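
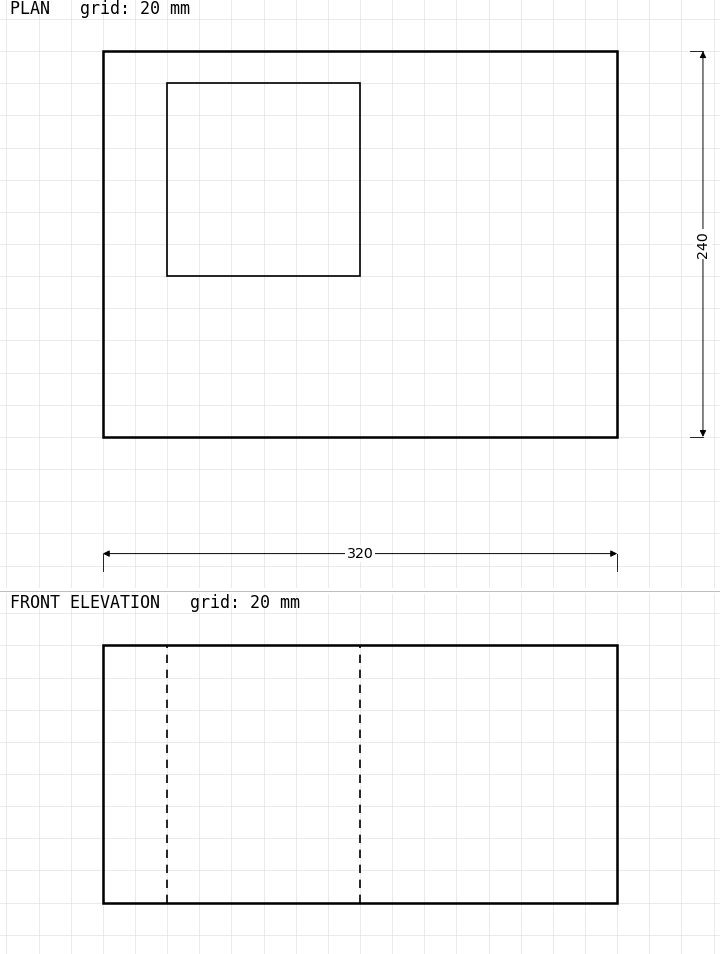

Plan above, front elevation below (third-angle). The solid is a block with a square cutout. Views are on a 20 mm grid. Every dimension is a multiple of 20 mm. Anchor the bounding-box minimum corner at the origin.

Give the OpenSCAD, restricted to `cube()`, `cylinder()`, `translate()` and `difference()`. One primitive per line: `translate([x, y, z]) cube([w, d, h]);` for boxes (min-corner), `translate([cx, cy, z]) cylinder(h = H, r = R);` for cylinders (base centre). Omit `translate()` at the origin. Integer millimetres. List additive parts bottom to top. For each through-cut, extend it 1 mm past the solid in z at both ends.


difference() {
  cube([320, 240, 160]);
  translate([40, 100, -1]) cube([120, 120, 162]);
}


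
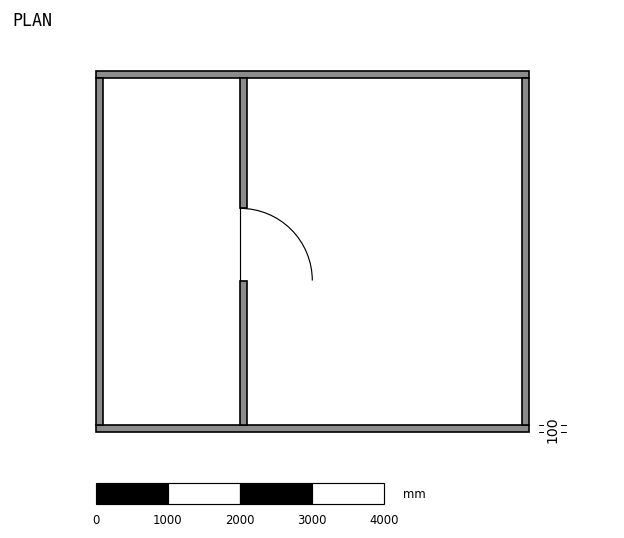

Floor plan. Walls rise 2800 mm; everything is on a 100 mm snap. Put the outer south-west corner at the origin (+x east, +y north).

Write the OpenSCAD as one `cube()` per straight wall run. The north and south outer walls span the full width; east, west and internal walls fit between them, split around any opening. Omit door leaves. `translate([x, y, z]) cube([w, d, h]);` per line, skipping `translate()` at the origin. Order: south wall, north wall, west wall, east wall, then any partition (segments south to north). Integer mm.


cube([6000, 100, 2800]);
translate([0, 4900, 0]) cube([6000, 100, 2800]);
translate([0, 100, 0]) cube([100, 4800, 2800]);
translate([5900, 100, 0]) cube([100, 4800, 2800]);
translate([2000, 100, 0]) cube([100, 2000, 2800]);
translate([2000, 3100, 0]) cube([100, 1800, 2800]);


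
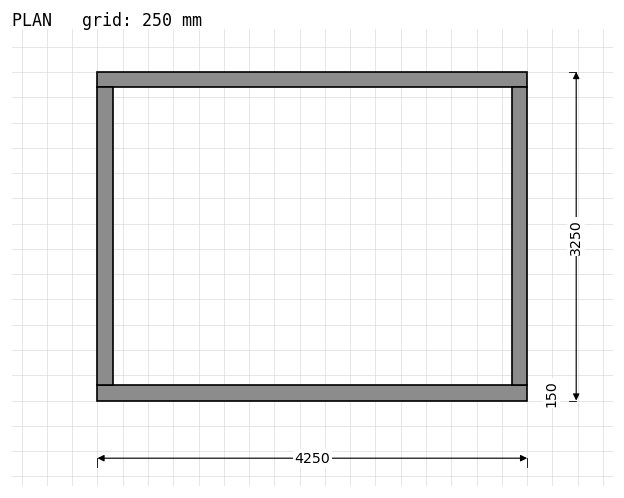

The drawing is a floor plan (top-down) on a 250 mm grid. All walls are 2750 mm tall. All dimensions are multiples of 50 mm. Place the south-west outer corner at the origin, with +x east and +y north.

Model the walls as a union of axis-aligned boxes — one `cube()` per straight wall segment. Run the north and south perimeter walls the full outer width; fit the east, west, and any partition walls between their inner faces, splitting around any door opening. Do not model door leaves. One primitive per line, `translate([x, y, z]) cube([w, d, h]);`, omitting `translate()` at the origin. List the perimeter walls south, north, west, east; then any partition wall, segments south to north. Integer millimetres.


cube([4250, 150, 2750]);
translate([0, 3100, 0]) cube([4250, 150, 2750]);
translate([0, 150, 0]) cube([150, 2950, 2750]);
translate([4100, 150, 0]) cube([150, 2950, 2750]);


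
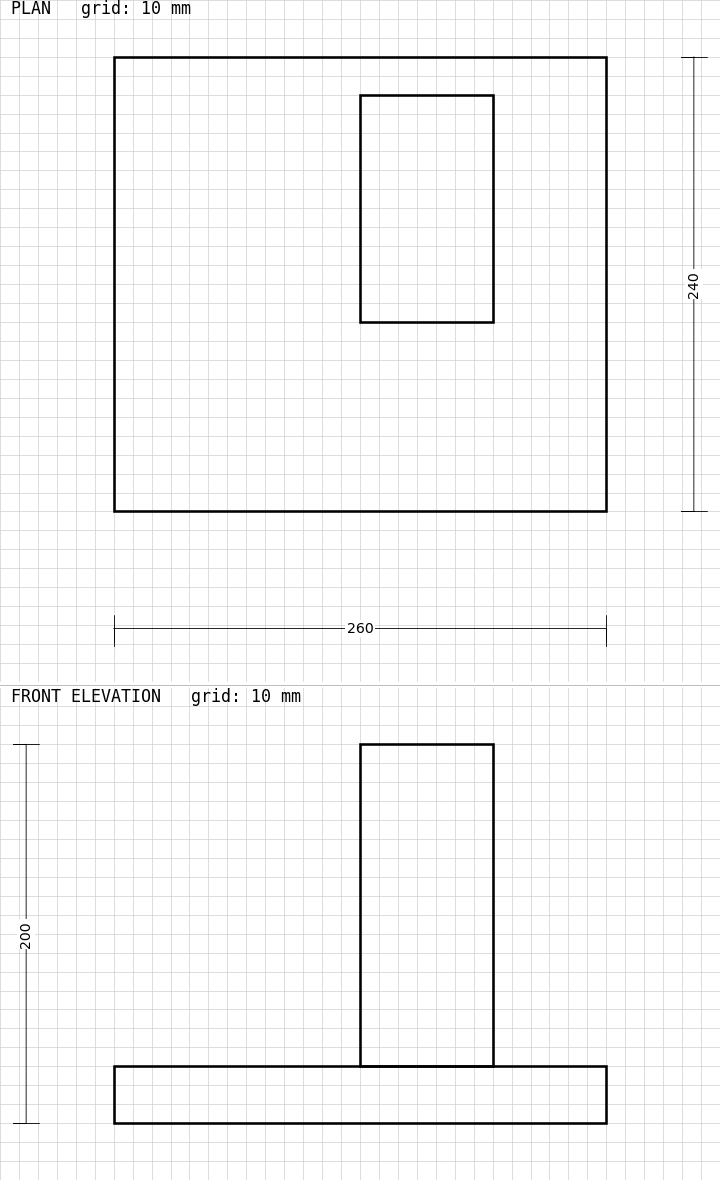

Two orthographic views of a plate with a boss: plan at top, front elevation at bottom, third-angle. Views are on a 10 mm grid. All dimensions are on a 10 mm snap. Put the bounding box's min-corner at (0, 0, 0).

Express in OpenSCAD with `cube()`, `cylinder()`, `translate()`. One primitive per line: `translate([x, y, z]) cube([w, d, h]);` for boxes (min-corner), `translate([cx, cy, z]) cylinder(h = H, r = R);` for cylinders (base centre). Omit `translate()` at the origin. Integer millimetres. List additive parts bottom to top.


cube([260, 240, 30]);
translate([130, 100, 30]) cube([70, 120, 170]);


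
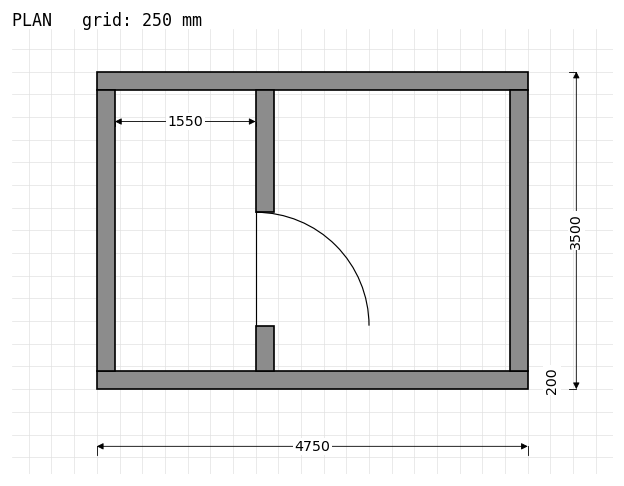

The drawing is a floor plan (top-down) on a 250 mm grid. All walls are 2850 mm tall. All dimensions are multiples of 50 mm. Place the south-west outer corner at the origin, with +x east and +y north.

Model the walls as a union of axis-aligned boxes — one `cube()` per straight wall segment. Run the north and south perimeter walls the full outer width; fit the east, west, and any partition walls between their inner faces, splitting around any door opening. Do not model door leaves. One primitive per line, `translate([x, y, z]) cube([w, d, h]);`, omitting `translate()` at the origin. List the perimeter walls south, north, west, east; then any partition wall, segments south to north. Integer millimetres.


cube([4750, 200, 2850]);
translate([0, 3300, 0]) cube([4750, 200, 2850]);
translate([0, 200, 0]) cube([200, 3100, 2850]);
translate([4550, 200, 0]) cube([200, 3100, 2850]);
translate([1750, 200, 0]) cube([200, 500, 2850]);
translate([1750, 1950, 0]) cube([200, 1350, 2850]);


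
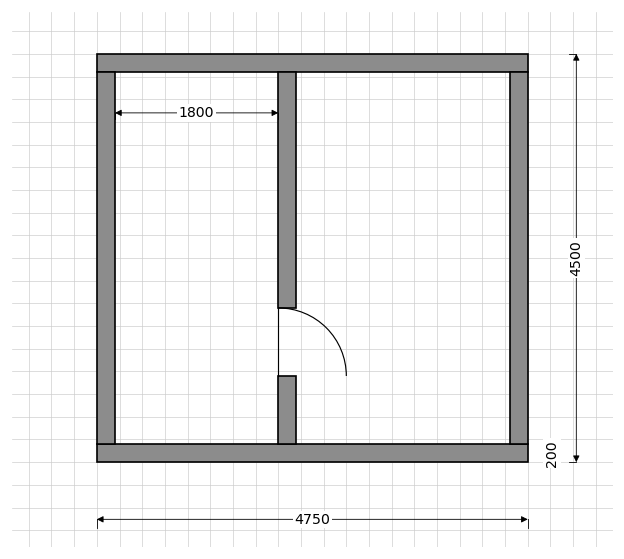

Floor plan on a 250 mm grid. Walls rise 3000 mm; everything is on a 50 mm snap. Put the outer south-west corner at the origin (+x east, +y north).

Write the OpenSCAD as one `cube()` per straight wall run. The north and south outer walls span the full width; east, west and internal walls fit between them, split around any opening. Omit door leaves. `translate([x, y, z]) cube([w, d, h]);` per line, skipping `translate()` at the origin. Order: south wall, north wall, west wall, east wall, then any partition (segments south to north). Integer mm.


cube([4750, 200, 3000]);
translate([0, 4300, 0]) cube([4750, 200, 3000]);
translate([0, 200, 0]) cube([200, 4100, 3000]);
translate([4550, 200, 0]) cube([200, 4100, 3000]);
translate([2000, 200, 0]) cube([200, 750, 3000]);
translate([2000, 1700, 0]) cube([200, 2600, 3000]);


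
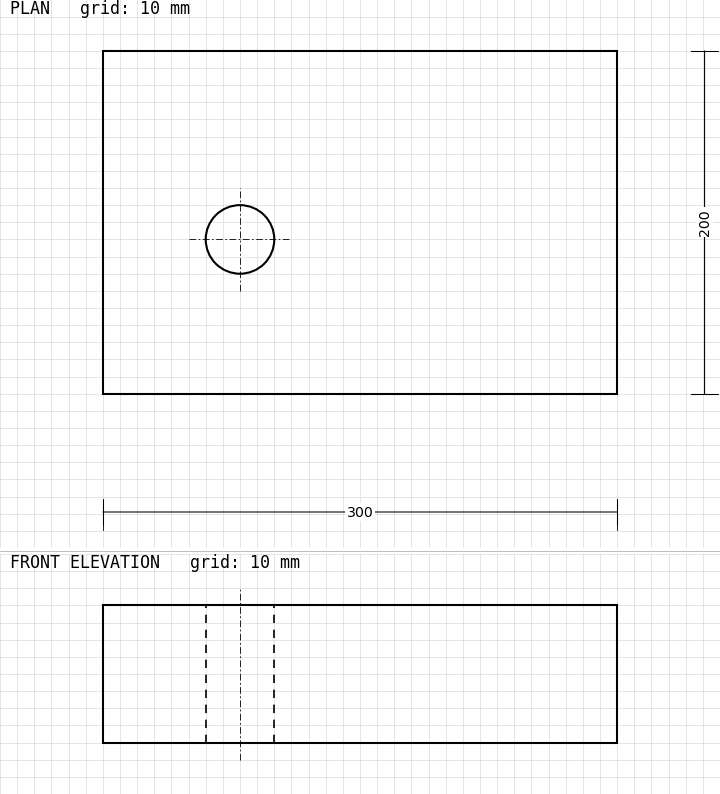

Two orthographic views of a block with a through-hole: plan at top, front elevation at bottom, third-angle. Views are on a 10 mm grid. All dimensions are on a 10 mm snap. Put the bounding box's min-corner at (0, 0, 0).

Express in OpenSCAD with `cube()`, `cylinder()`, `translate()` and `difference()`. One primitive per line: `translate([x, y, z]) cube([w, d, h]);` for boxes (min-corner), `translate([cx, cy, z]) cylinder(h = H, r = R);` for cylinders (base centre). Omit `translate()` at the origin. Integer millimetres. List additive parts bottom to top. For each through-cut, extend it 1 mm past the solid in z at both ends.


difference() {
  cube([300, 200, 80]);
  translate([80, 90, -1]) cylinder(h = 82, r = 20);
}


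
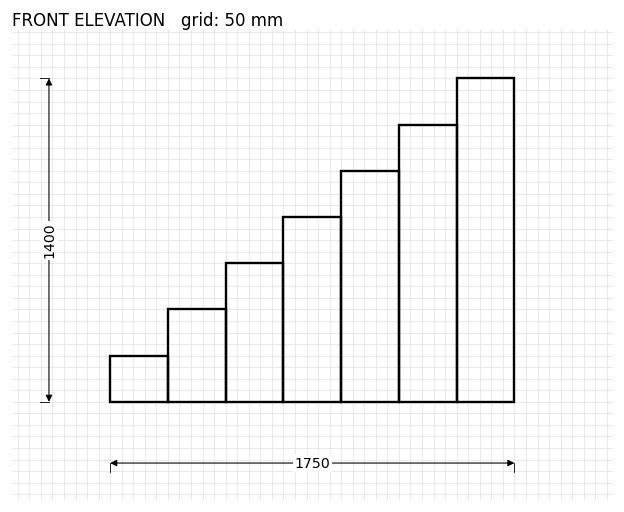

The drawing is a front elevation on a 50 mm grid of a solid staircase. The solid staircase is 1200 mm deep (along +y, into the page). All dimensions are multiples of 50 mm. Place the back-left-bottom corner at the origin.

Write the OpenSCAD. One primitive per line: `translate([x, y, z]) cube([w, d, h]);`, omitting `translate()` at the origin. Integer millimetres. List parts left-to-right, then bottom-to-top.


cube([250, 1200, 200]);
translate([250, 0, 0]) cube([250, 1200, 400]);
translate([500, 0, 0]) cube([250, 1200, 600]);
translate([750, 0, 0]) cube([250, 1200, 800]);
translate([1000, 0, 0]) cube([250, 1200, 1000]);
translate([1250, 0, 0]) cube([250, 1200, 1200]);
translate([1500, 0, 0]) cube([250, 1200, 1400]);


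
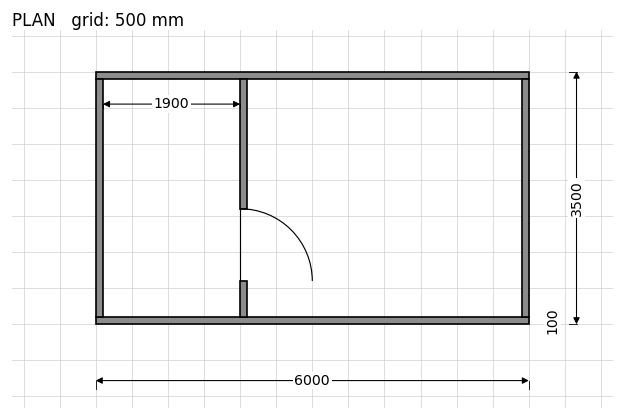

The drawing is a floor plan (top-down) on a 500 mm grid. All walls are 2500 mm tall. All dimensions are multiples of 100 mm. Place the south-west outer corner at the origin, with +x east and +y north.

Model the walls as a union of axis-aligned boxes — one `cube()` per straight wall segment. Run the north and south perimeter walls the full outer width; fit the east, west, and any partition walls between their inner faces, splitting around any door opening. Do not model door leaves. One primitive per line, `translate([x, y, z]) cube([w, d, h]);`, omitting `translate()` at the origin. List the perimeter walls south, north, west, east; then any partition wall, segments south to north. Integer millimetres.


cube([6000, 100, 2500]);
translate([0, 3400, 0]) cube([6000, 100, 2500]);
translate([0, 100, 0]) cube([100, 3300, 2500]);
translate([5900, 100, 0]) cube([100, 3300, 2500]);
translate([2000, 100, 0]) cube([100, 500, 2500]);
translate([2000, 1600, 0]) cube([100, 1800, 2500]);


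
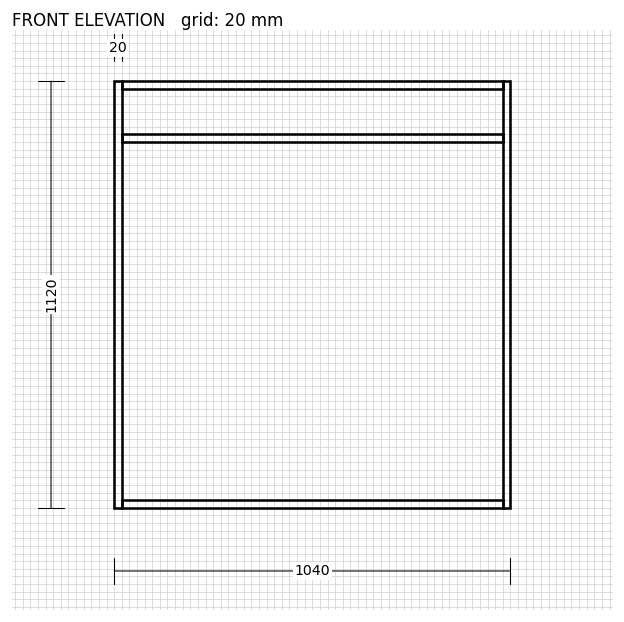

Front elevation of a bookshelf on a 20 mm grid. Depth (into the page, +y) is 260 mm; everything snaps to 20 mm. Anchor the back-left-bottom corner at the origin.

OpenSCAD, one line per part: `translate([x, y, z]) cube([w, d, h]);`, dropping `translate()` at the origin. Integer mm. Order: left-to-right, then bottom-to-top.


cube([20, 260, 1120]);
translate([20, 0, 0]) cube([1000, 260, 20]);
translate([20, 0, 960]) cube([1000, 260, 20]);
translate([20, 0, 1100]) cube([1000, 260, 20]);
translate([1020, 0, 0]) cube([20, 260, 1120]);


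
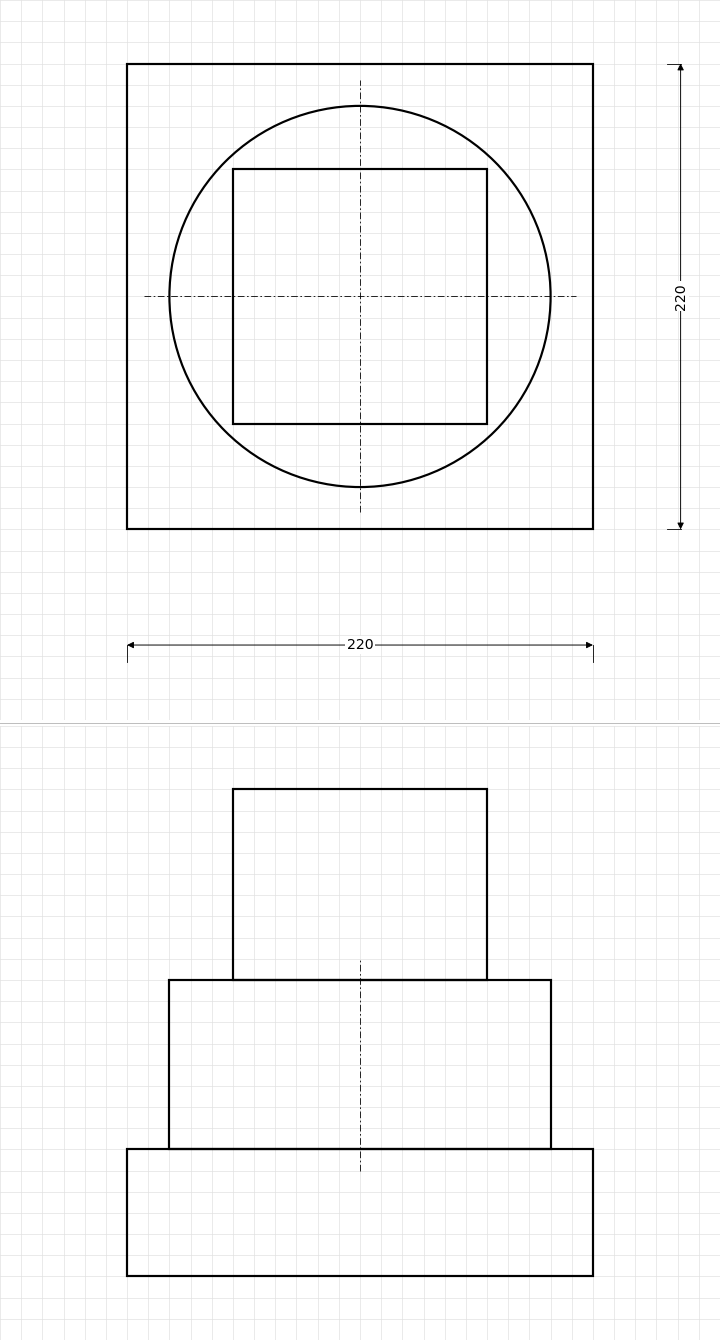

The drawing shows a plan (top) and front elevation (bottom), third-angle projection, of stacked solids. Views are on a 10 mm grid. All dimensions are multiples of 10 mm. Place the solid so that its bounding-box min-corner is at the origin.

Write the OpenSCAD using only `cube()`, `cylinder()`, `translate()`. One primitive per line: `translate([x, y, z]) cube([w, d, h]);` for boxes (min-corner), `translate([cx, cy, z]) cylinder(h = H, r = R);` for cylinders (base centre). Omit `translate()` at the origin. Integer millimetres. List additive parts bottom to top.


cube([220, 220, 60]);
translate([110, 110, 60]) cylinder(h = 80, r = 90);
translate([50, 50, 140]) cube([120, 120, 90]);


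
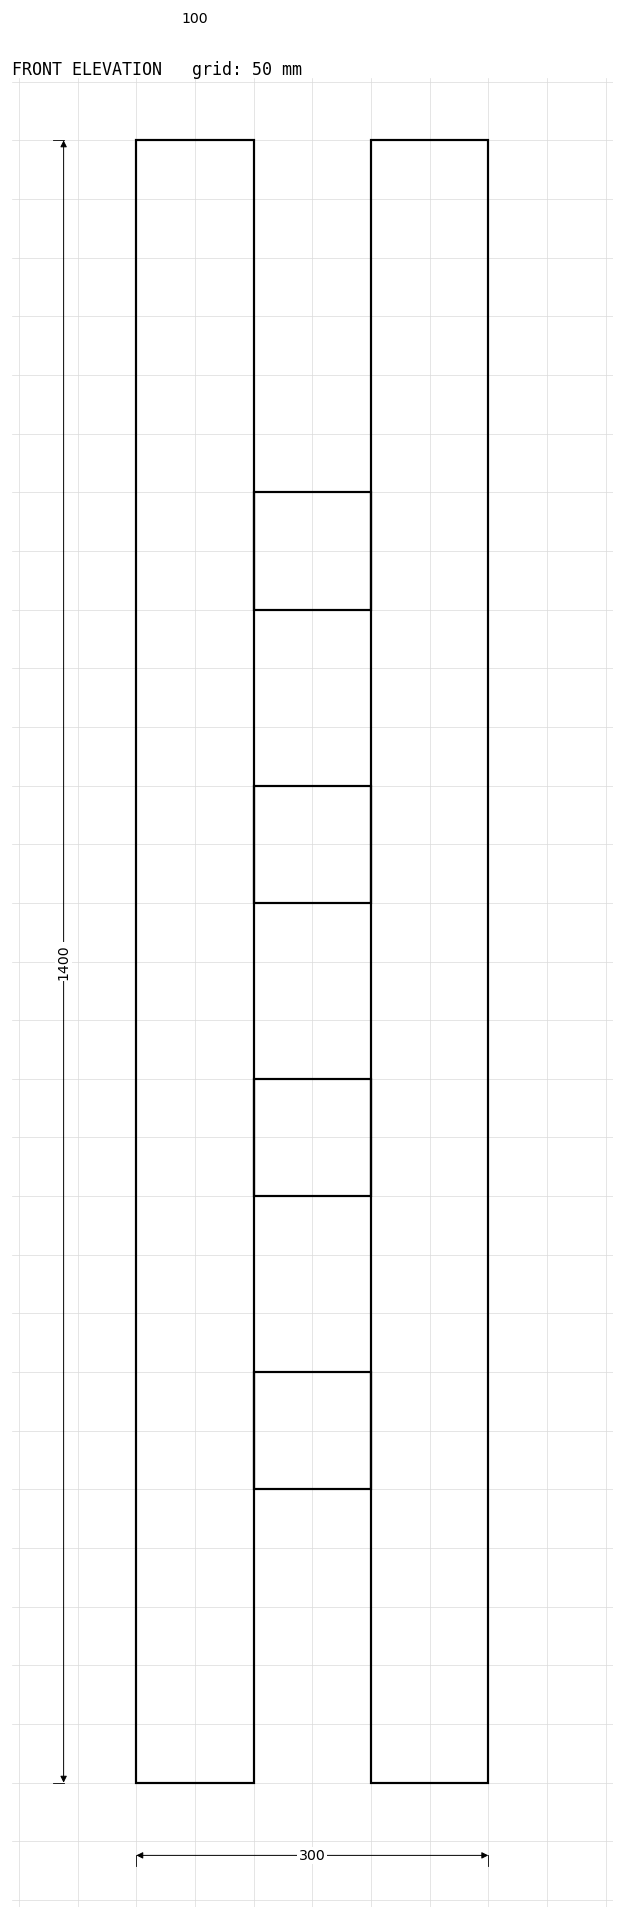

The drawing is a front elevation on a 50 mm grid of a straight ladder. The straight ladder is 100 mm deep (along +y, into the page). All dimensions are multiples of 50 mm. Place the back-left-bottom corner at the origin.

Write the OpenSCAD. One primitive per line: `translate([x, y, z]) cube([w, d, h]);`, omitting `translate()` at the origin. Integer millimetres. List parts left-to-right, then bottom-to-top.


cube([100, 100, 1400]);
translate([100, 0, 250]) cube([100, 100, 100]);
translate([100, 0, 500]) cube([100, 100, 100]);
translate([100, 0, 750]) cube([100, 100, 100]);
translate([100, 0, 1000]) cube([100, 100, 100]);
translate([200, 0, 0]) cube([100, 100, 1400]);


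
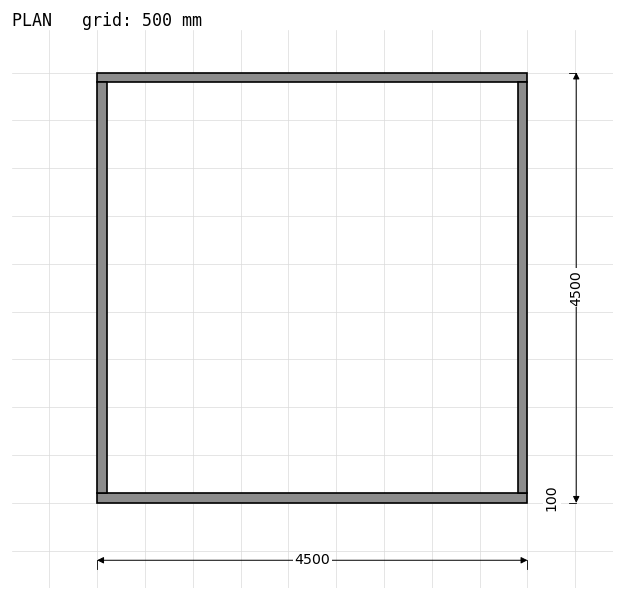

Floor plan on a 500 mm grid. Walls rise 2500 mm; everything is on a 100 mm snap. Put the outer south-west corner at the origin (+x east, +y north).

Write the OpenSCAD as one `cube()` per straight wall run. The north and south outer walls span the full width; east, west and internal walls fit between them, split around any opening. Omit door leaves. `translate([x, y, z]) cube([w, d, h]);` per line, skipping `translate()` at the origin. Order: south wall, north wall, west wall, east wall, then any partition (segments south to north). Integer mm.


cube([4500, 100, 2500]);
translate([0, 4400, 0]) cube([4500, 100, 2500]);
translate([0, 100, 0]) cube([100, 4300, 2500]);
translate([4400, 100, 0]) cube([100, 4300, 2500]);


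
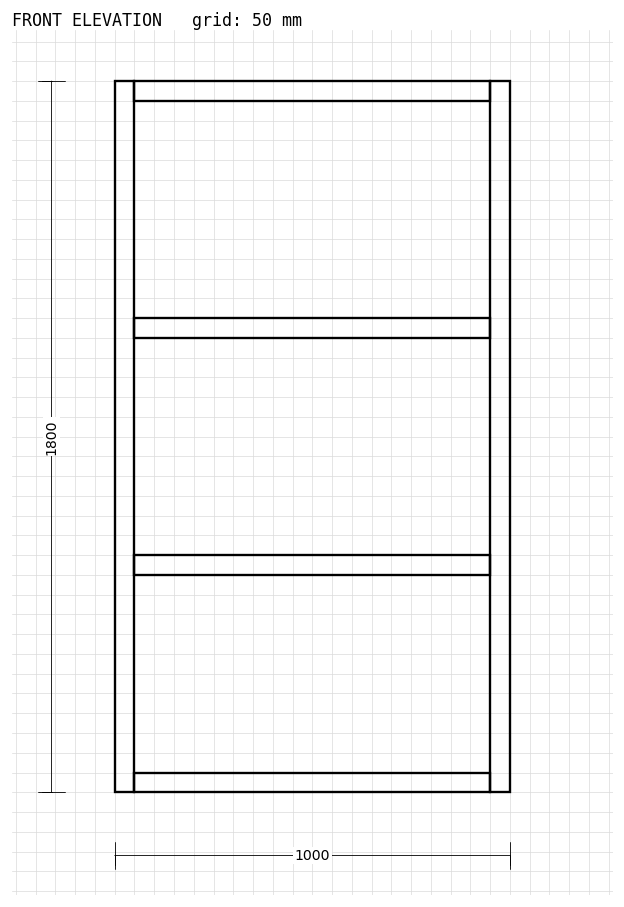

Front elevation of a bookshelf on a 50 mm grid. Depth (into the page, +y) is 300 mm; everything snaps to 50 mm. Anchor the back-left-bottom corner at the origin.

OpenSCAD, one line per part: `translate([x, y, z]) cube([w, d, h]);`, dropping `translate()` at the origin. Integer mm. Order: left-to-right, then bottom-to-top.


cube([50, 300, 1800]);
translate([50, 0, 0]) cube([900, 300, 50]);
translate([50, 0, 550]) cube([900, 300, 50]);
translate([50, 0, 1150]) cube([900, 300, 50]);
translate([50, 0, 1750]) cube([900, 300, 50]);
translate([950, 0, 0]) cube([50, 300, 1800]);


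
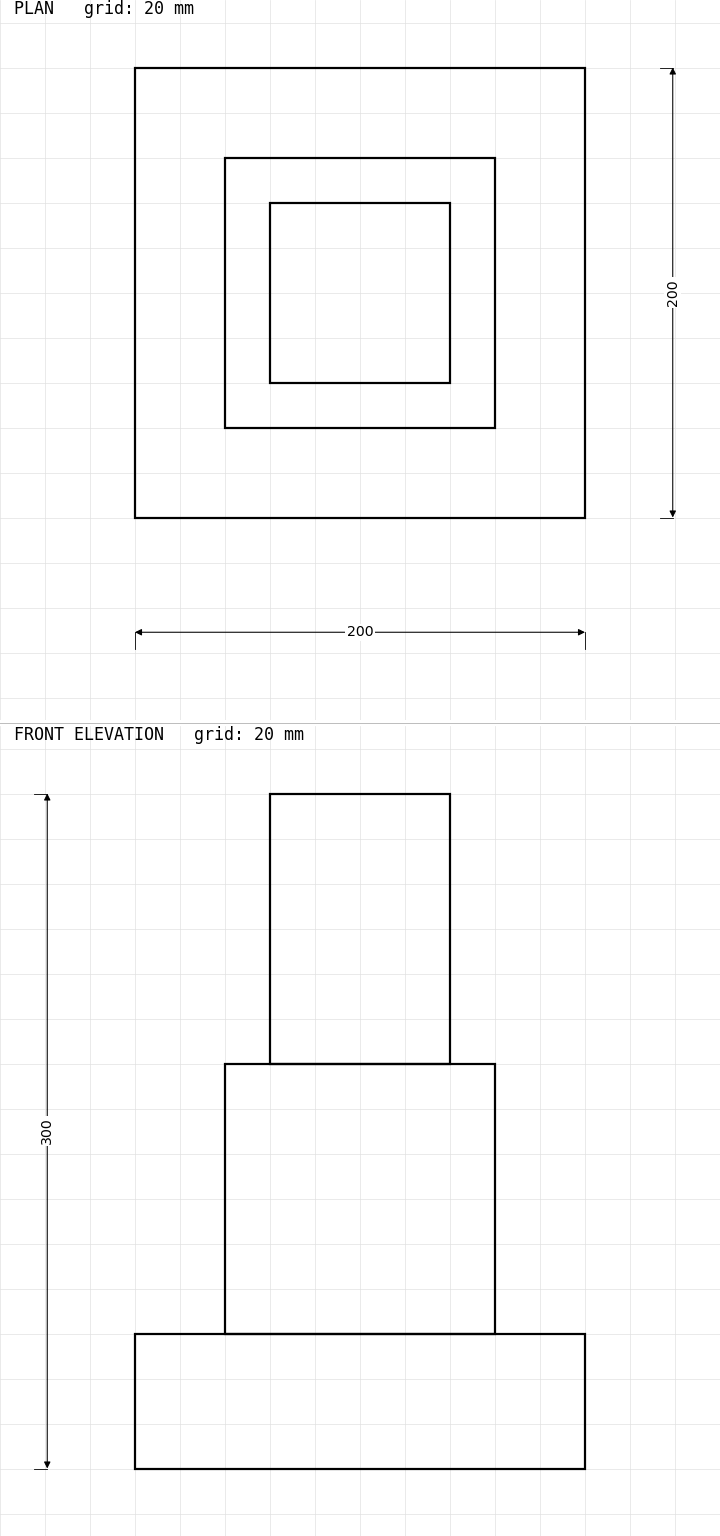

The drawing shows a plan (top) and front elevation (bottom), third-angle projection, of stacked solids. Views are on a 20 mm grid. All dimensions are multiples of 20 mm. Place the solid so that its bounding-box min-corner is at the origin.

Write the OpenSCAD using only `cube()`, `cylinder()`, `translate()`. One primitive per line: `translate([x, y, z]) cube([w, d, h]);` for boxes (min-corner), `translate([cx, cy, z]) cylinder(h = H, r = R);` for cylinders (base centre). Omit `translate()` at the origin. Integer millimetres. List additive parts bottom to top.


cube([200, 200, 60]);
translate([40, 40, 60]) cube([120, 120, 120]);
translate([60, 60, 180]) cube([80, 80, 120]);


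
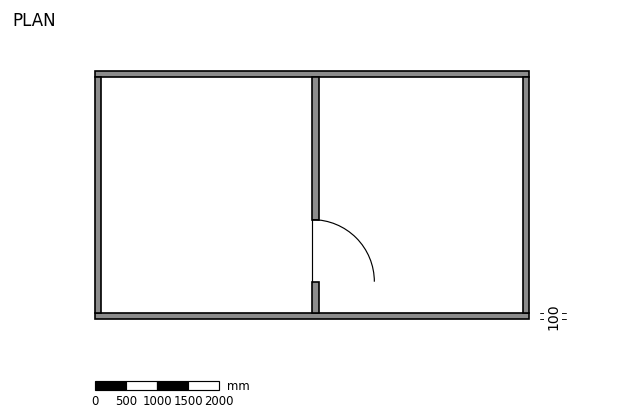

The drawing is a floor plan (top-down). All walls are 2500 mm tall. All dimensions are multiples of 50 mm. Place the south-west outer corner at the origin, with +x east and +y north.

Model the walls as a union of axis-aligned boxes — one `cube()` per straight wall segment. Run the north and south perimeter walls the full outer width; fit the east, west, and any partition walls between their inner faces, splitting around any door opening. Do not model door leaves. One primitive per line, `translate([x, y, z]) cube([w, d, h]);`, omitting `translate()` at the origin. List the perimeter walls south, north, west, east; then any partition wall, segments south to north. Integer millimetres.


cube([7000, 100, 2500]);
translate([0, 3900, 0]) cube([7000, 100, 2500]);
translate([0, 100, 0]) cube([100, 3800, 2500]);
translate([6900, 100, 0]) cube([100, 3800, 2500]);
translate([3500, 100, 0]) cube([100, 500, 2500]);
translate([3500, 1600, 0]) cube([100, 2300, 2500]);


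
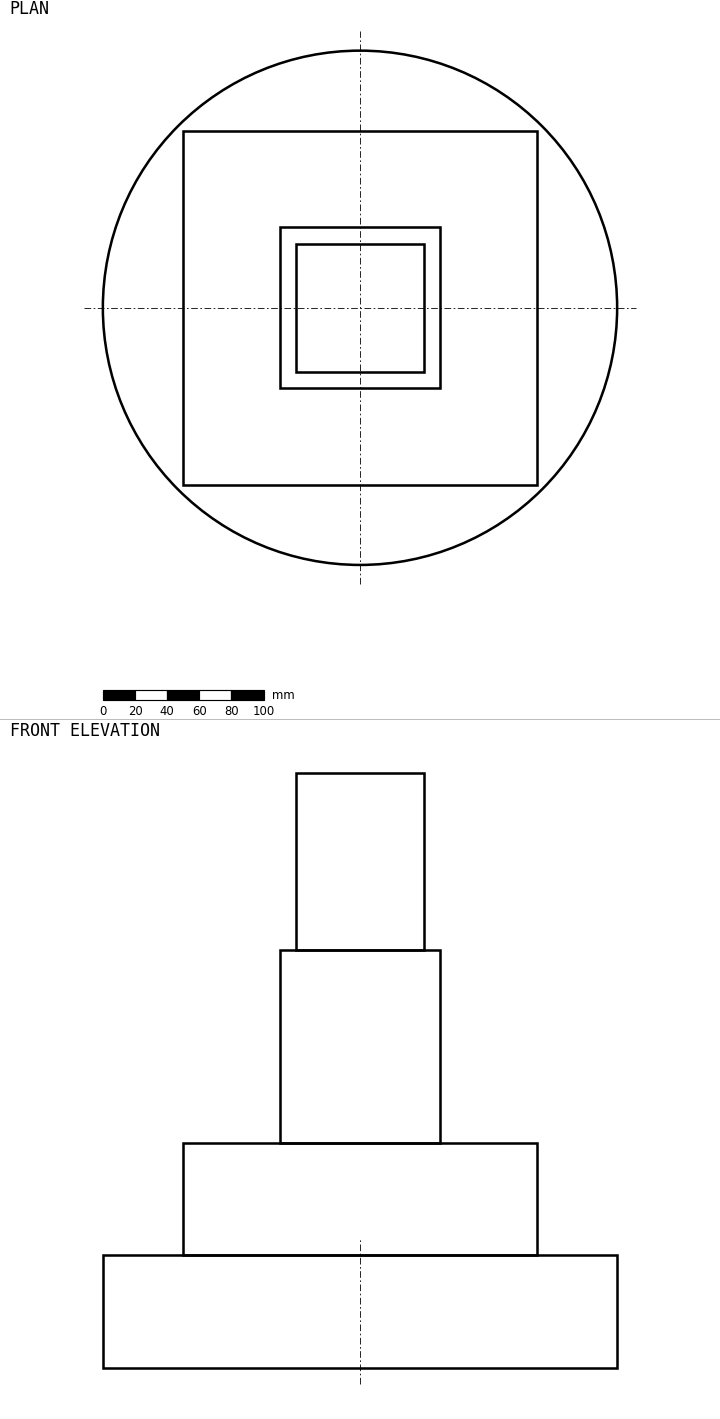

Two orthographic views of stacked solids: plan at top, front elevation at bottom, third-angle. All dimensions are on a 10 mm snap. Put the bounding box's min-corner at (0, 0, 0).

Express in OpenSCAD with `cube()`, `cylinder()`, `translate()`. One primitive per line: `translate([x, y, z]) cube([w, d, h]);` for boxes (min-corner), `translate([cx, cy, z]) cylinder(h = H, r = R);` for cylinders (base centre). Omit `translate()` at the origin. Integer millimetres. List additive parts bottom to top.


translate([160, 160, 0]) cylinder(h = 70, r = 160);
translate([50, 50, 70]) cube([220, 220, 70]);
translate([110, 110, 140]) cube([100, 100, 120]);
translate([120, 120, 260]) cube([80, 80, 110]);


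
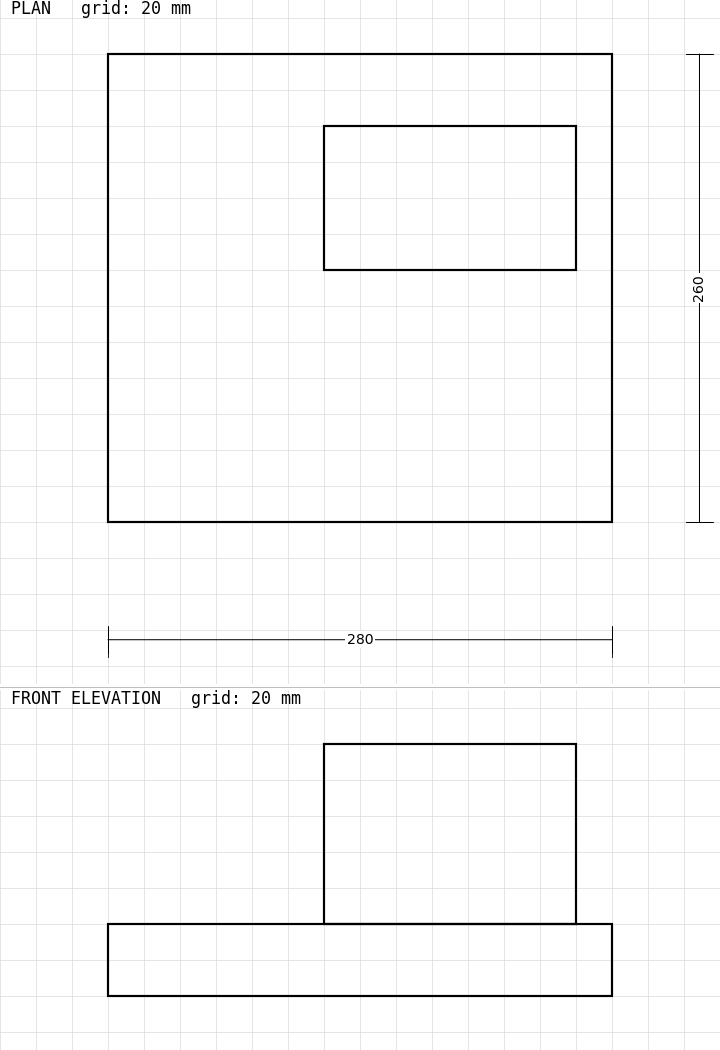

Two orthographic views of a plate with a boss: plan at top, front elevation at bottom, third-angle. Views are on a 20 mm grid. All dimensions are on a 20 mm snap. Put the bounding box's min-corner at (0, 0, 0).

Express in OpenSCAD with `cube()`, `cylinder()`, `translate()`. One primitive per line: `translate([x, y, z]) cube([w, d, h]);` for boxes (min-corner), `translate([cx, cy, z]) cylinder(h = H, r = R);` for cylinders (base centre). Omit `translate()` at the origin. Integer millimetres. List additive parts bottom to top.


cube([280, 260, 40]);
translate([120, 140, 40]) cube([140, 80, 100]);


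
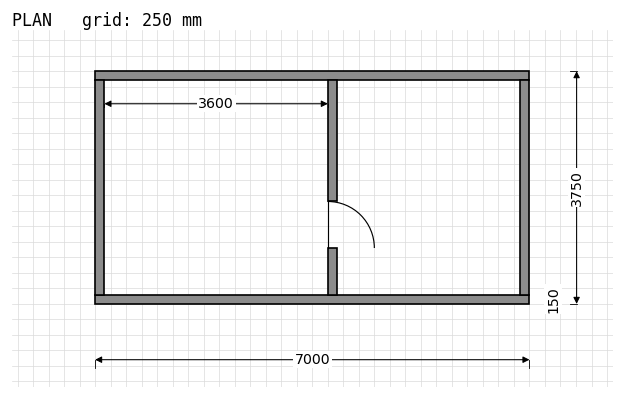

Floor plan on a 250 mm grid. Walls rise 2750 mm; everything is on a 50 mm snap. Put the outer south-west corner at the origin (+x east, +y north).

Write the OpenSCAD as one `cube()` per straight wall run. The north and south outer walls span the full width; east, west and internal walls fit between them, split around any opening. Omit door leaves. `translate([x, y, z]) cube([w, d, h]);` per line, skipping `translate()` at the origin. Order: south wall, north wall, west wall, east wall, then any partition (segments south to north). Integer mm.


cube([7000, 150, 2750]);
translate([0, 3600, 0]) cube([7000, 150, 2750]);
translate([0, 150, 0]) cube([150, 3450, 2750]);
translate([6850, 150, 0]) cube([150, 3450, 2750]);
translate([3750, 150, 0]) cube([150, 750, 2750]);
translate([3750, 1650, 0]) cube([150, 1950, 2750]);


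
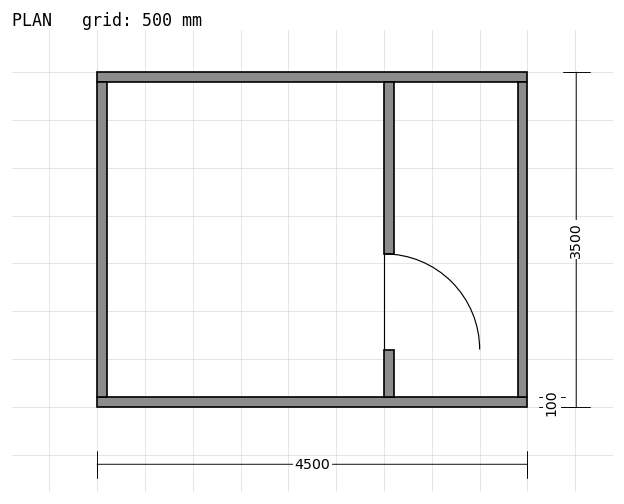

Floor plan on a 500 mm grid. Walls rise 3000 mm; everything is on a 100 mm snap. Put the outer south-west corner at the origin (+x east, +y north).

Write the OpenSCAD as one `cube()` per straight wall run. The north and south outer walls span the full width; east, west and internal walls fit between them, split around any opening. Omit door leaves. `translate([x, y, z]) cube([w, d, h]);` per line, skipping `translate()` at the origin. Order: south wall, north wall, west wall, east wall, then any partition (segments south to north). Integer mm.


cube([4500, 100, 3000]);
translate([0, 3400, 0]) cube([4500, 100, 3000]);
translate([0, 100, 0]) cube([100, 3300, 3000]);
translate([4400, 100, 0]) cube([100, 3300, 3000]);
translate([3000, 100, 0]) cube([100, 500, 3000]);
translate([3000, 1600, 0]) cube([100, 1800, 3000]);


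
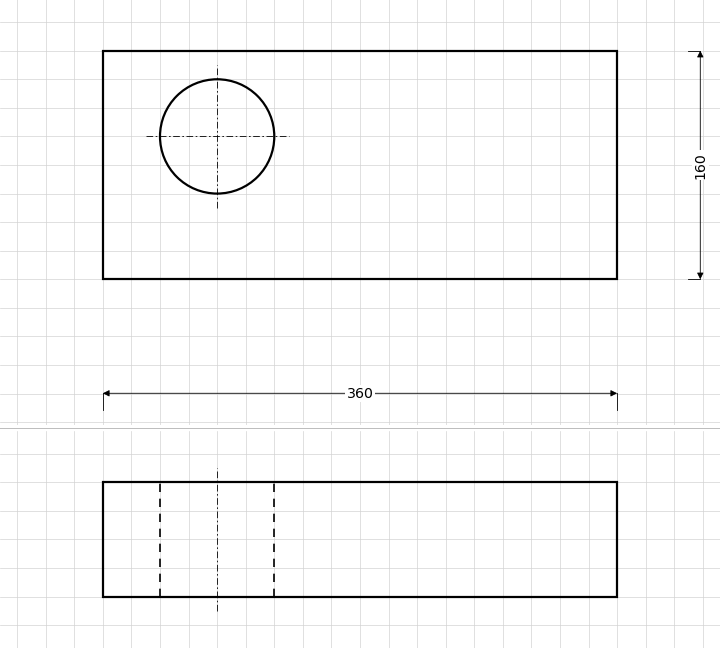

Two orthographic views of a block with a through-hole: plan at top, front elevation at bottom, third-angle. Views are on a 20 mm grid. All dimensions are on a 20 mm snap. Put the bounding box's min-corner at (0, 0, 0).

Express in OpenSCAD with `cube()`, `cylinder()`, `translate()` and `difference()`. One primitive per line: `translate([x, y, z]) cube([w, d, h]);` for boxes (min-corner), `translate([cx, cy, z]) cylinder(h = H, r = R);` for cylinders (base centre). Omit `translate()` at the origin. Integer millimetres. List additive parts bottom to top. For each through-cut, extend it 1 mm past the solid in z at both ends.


difference() {
  cube([360, 160, 80]);
  translate([80, 100, -1]) cylinder(h = 82, r = 40);
}


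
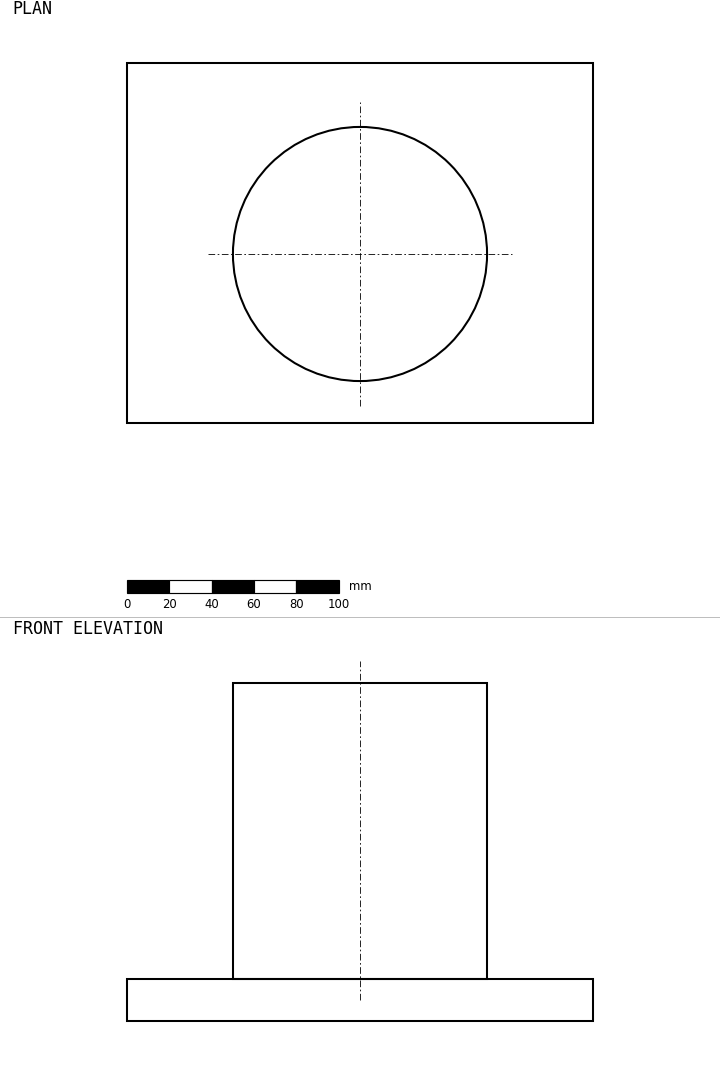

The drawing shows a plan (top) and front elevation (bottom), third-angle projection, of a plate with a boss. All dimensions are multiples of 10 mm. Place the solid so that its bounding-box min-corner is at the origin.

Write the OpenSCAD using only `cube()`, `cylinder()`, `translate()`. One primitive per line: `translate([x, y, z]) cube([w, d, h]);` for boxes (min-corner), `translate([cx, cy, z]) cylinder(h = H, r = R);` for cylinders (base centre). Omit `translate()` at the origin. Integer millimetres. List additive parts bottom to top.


cube([220, 170, 20]);
translate([110, 80, 20]) cylinder(h = 140, r = 60);


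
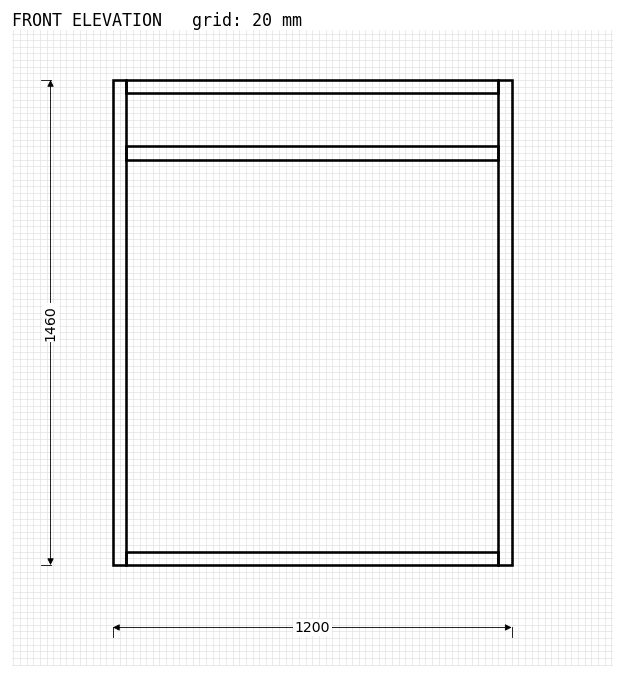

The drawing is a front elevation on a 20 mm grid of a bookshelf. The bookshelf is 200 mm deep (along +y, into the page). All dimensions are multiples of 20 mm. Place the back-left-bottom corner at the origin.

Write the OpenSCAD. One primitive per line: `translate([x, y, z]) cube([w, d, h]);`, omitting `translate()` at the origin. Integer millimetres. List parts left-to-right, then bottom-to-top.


cube([40, 200, 1460]);
translate([40, 0, 0]) cube([1120, 200, 40]);
translate([40, 0, 1220]) cube([1120, 200, 40]);
translate([40, 0, 1420]) cube([1120, 200, 40]);
translate([1160, 0, 0]) cube([40, 200, 1460]);


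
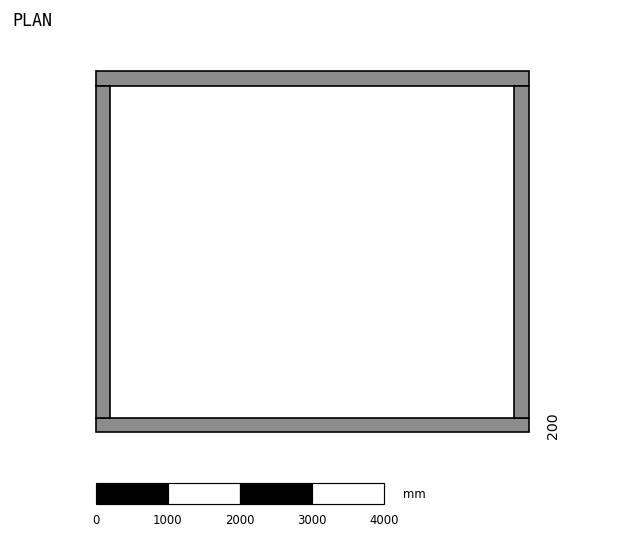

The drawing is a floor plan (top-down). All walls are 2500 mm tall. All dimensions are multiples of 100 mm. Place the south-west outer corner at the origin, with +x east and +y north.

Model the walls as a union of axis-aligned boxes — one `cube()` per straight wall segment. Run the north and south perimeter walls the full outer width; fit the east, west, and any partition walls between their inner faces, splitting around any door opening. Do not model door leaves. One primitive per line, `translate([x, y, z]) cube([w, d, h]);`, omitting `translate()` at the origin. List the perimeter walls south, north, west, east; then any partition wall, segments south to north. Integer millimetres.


cube([6000, 200, 2500]);
translate([0, 4800, 0]) cube([6000, 200, 2500]);
translate([0, 200, 0]) cube([200, 4600, 2500]);
translate([5800, 200, 0]) cube([200, 4600, 2500]);


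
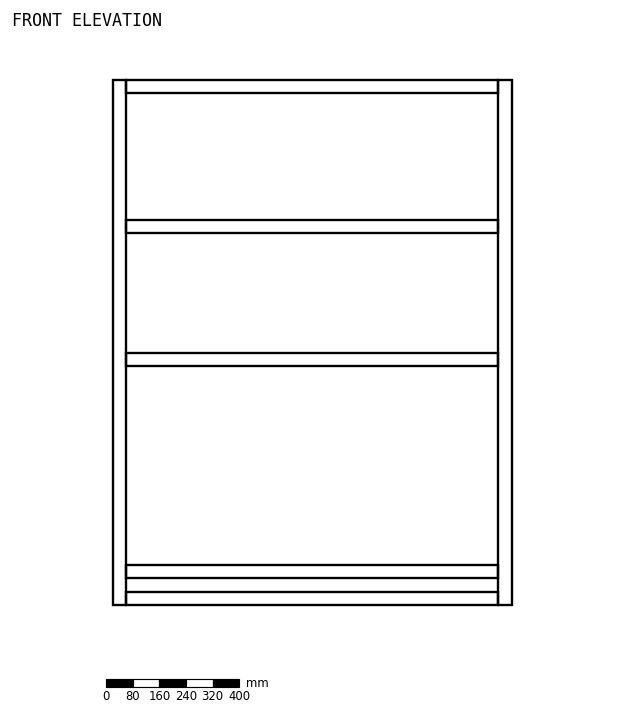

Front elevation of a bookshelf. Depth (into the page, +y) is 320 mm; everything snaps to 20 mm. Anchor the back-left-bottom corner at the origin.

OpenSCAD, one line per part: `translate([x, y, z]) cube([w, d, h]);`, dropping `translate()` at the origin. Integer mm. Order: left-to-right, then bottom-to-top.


cube([40, 320, 1580]);
translate([40, 0, 0]) cube([1120, 320, 40]);
translate([40, 0, 80]) cube([1120, 320, 40]);
translate([40, 0, 720]) cube([1120, 320, 40]);
translate([40, 0, 1120]) cube([1120, 320, 40]);
translate([40, 0, 1540]) cube([1120, 320, 40]);
translate([1160, 0, 0]) cube([40, 320, 1580]);


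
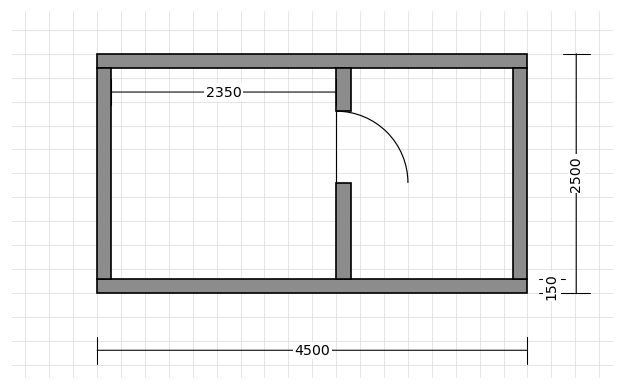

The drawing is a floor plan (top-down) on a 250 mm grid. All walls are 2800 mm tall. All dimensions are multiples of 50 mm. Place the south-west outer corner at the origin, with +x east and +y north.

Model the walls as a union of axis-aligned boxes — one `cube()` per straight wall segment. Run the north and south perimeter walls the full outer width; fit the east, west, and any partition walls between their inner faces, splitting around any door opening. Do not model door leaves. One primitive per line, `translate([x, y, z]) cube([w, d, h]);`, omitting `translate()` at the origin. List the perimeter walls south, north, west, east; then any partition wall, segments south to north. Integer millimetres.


cube([4500, 150, 2800]);
translate([0, 2350, 0]) cube([4500, 150, 2800]);
translate([0, 150, 0]) cube([150, 2200, 2800]);
translate([4350, 150, 0]) cube([150, 2200, 2800]);
translate([2500, 150, 0]) cube([150, 1000, 2800]);
translate([2500, 1900, 0]) cube([150, 450, 2800]);


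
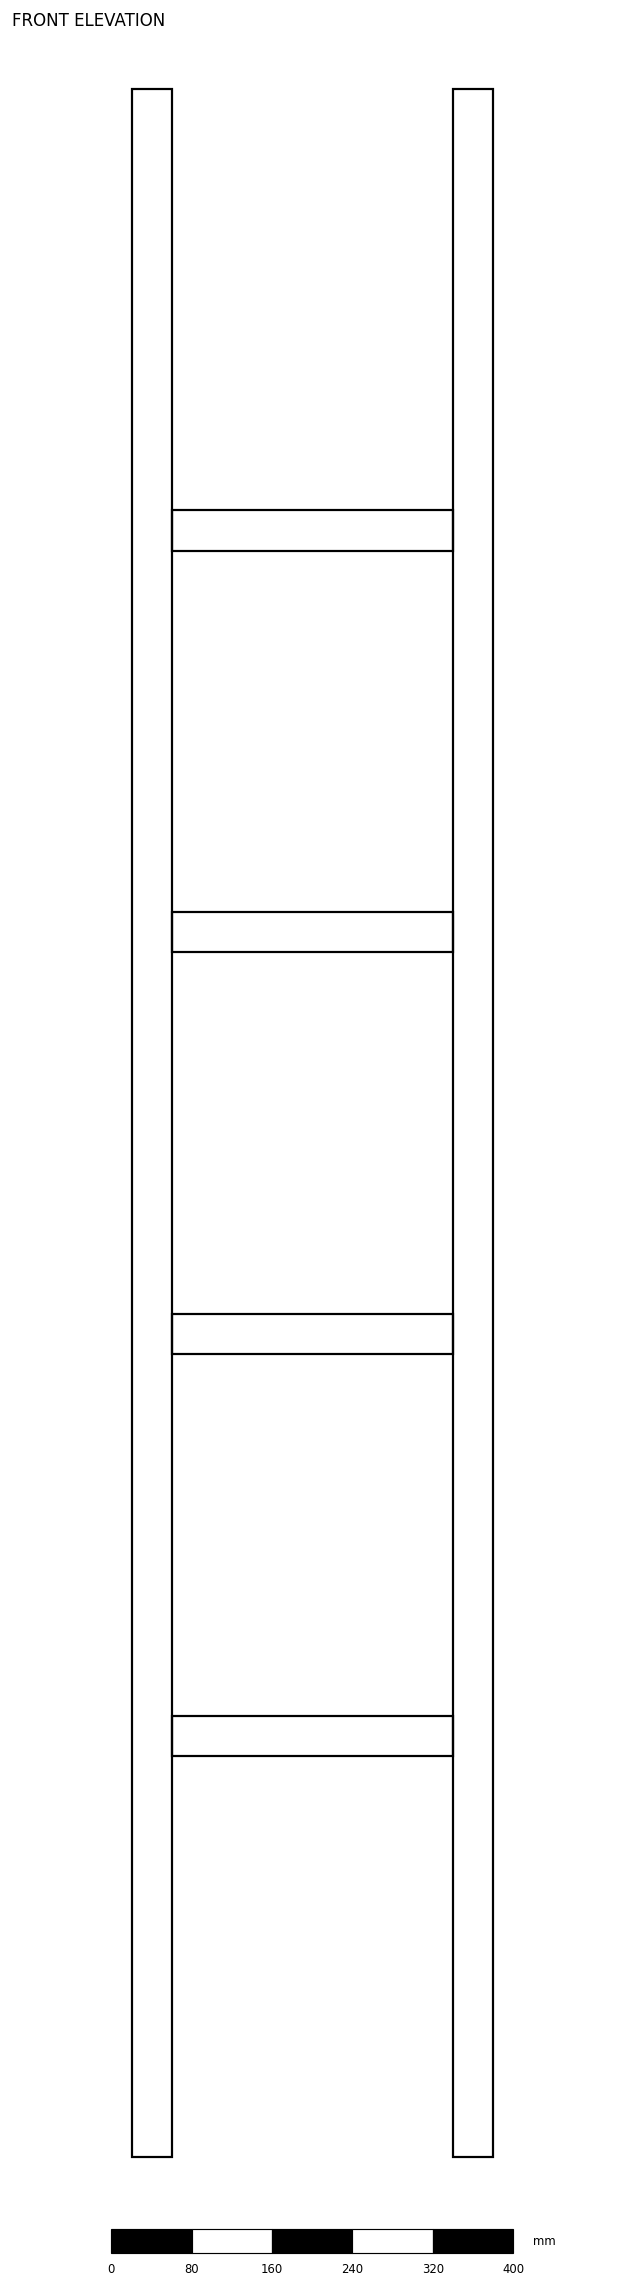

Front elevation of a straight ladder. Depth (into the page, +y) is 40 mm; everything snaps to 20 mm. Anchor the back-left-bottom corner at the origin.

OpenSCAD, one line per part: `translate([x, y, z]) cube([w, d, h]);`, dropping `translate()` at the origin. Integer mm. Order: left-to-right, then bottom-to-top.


cube([40, 40, 2060]);
translate([40, 0, 400]) cube([280, 40, 40]);
translate([40, 0, 800]) cube([280, 40, 40]);
translate([40, 0, 1200]) cube([280, 40, 40]);
translate([40, 0, 1600]) cube([280, 40, 40]);
translate([320, 0, 0]) cube([40, 40, 2060]);


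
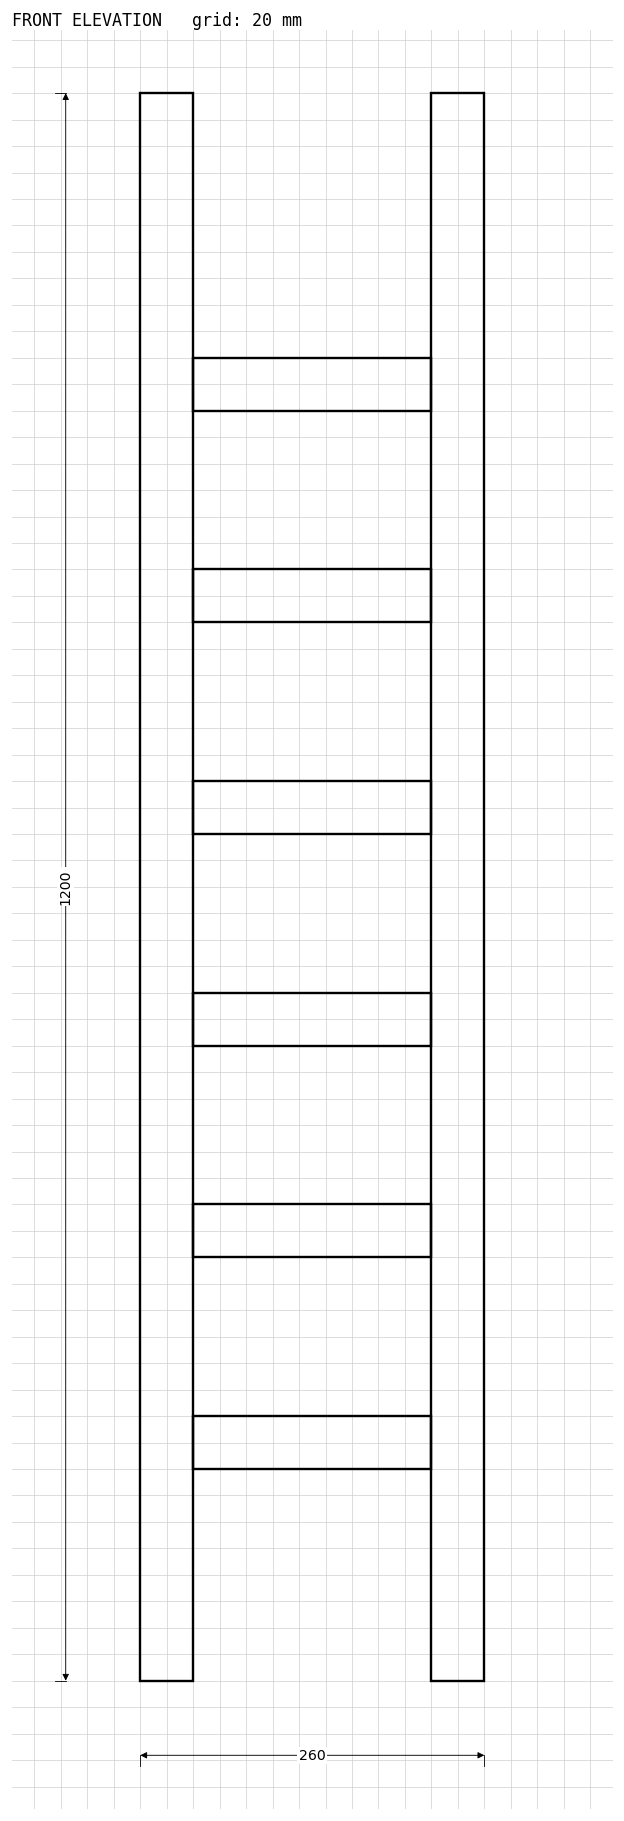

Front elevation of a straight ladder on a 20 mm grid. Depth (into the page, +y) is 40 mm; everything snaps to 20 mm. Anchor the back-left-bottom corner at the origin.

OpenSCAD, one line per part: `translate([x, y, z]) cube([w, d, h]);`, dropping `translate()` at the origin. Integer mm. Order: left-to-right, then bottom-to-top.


cube([40, 40, 1200]);
translate([40, 0, 160]) cube([180, 40, 40]);
translate([40, 0, 320]) cube([180, 40, 40]);
translate([40, 0, 480]) cube([180, 40, 40]);
translate([40, 0, 640]) cube([180, 40, 40]);
translate([40, 0, 800]) cube([180, 40, 40]);
translate([40, 0, 960]) cube([180, 40, 40]);
translate([220, 0, 0]) cube([40, 40, 1200]);


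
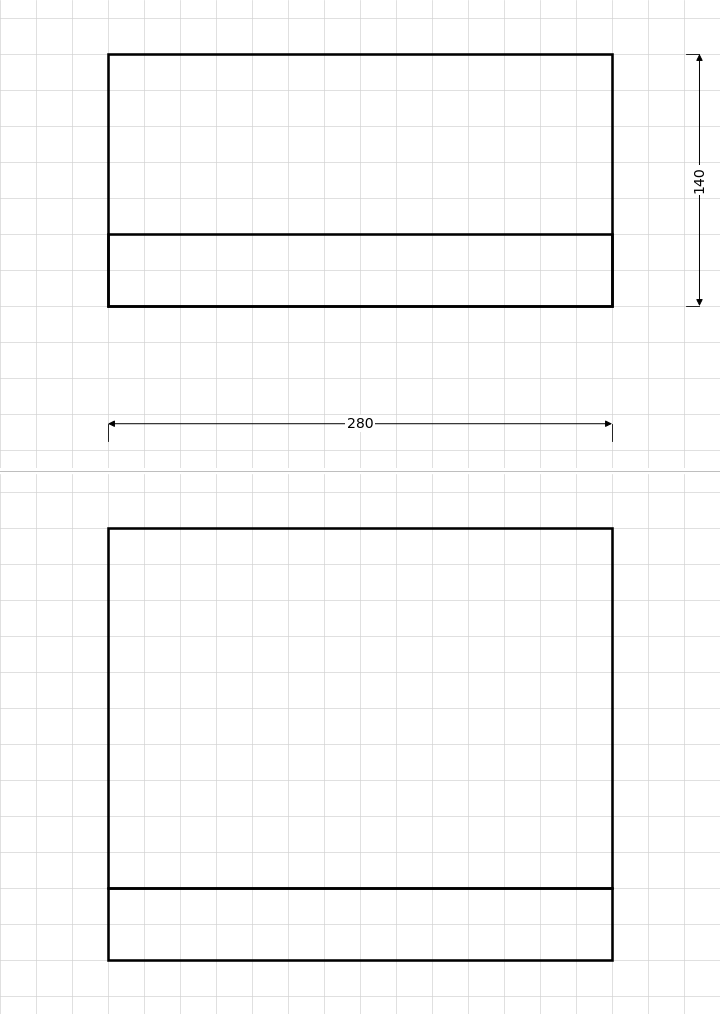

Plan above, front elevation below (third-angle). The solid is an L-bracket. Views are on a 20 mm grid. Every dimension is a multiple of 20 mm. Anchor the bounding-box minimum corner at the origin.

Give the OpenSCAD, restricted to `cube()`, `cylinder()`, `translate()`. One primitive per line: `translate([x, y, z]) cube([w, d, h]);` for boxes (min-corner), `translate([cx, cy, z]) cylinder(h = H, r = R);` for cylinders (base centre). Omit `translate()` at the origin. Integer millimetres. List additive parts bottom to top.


cube([280, 140, 40]);
translate([0, 0, 40]) cube([280, 40, 200]);


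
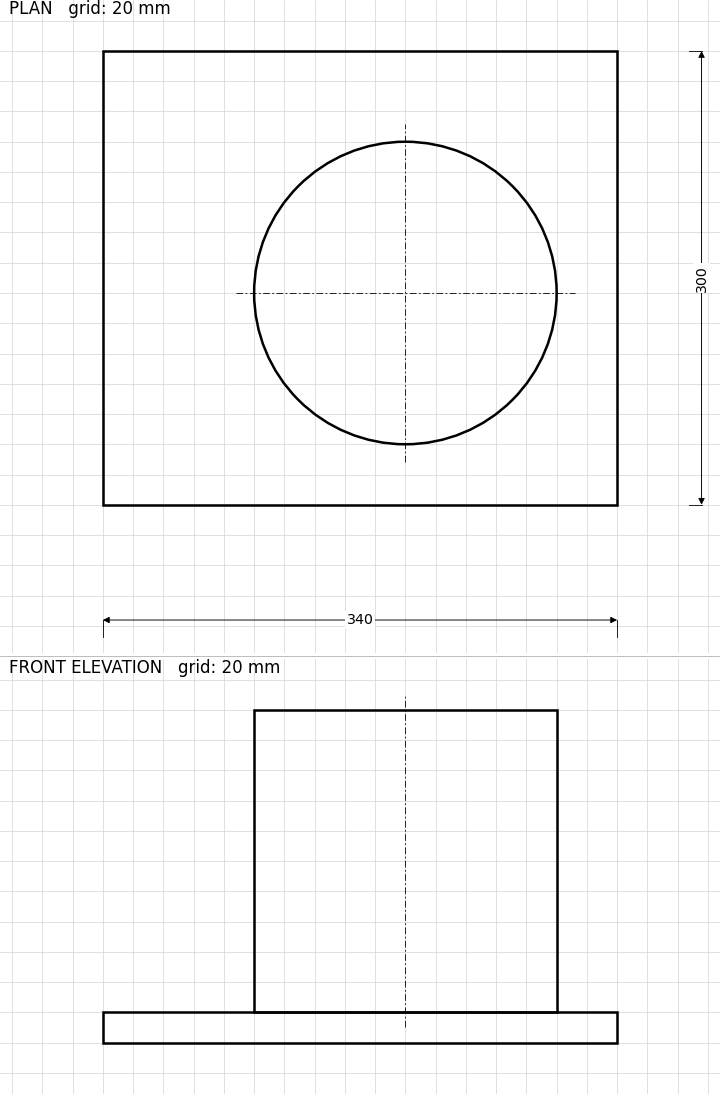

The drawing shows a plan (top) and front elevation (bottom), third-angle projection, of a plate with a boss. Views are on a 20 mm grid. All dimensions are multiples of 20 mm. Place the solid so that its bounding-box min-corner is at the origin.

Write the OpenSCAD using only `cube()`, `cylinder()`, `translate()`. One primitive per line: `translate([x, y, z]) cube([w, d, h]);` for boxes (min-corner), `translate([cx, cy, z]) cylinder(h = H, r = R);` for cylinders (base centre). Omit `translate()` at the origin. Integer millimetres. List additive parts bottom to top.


cube([340, 300, 20]);
translate([200, 140, 20]) cylinder(h = 200, r = 100);


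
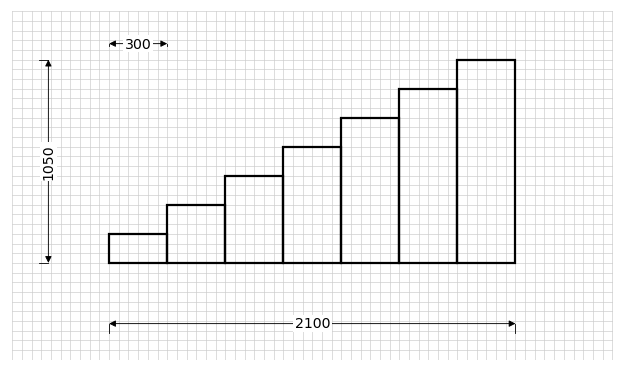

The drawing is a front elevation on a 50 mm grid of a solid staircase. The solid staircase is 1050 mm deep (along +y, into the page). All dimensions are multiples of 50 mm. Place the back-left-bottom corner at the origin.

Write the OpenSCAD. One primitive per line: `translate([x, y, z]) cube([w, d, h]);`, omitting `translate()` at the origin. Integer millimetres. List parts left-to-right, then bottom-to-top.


cube([300, 1050, 150]);
translate([300, 0, 0]) cube([300, 1050, 300]);
translate([600, 0, 0]) cube([300, 1050, 450]);
translate([900, 0, 0]) cube([300, 1050, 600]);
translate([1200, 0, 0]) cube([300, 1050, 750]);
translate([1500, 0, 0]) cube([300, 1050, 900]);
translate([1800, 0, 0]) cube([300, 1050, 1050]);


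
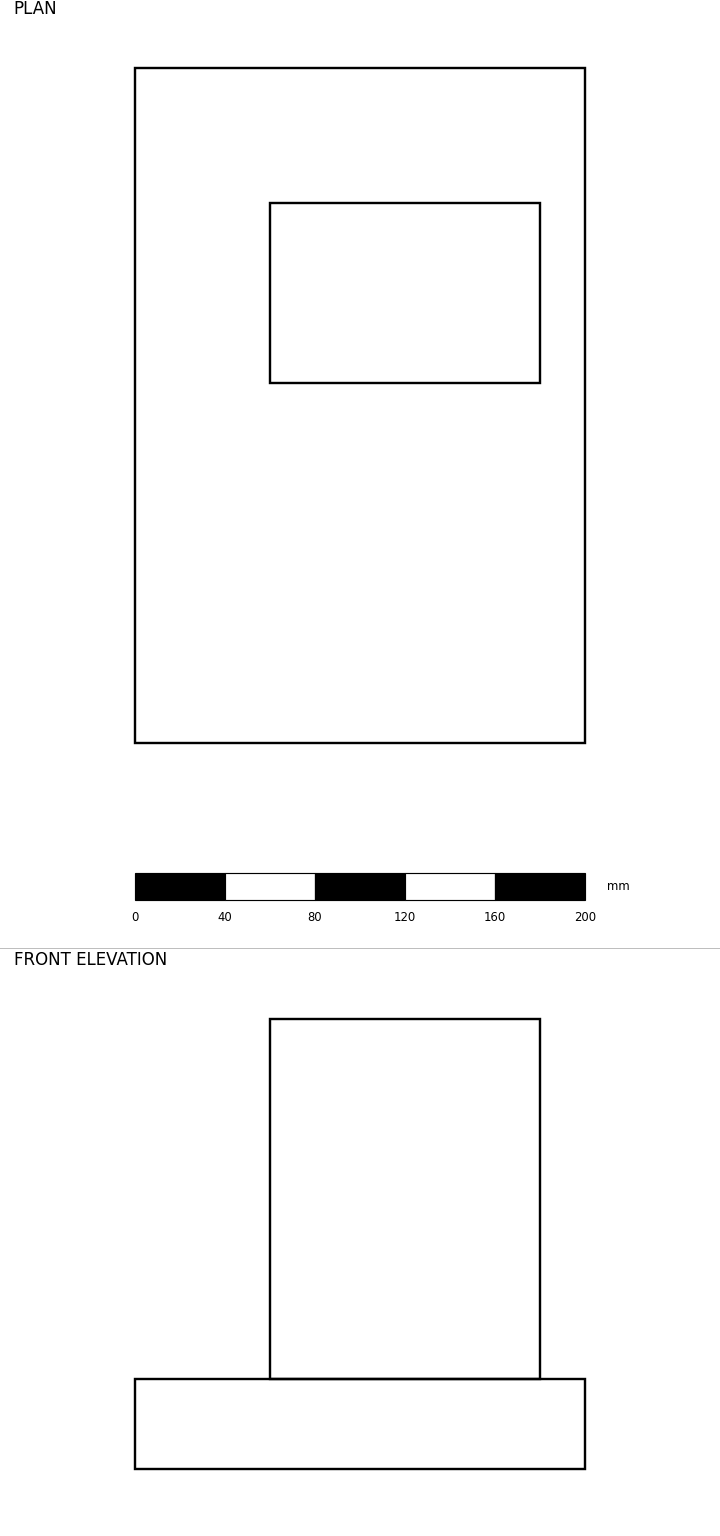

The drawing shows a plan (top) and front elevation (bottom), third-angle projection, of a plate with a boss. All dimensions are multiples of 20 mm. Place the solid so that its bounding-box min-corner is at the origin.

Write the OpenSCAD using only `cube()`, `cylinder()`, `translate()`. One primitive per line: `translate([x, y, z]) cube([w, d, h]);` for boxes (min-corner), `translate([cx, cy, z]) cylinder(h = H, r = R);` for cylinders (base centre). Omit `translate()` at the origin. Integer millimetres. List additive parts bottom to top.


cube([200, 300, 40]);
translate([60, 160, 40]) cube([120, 80, 160]);


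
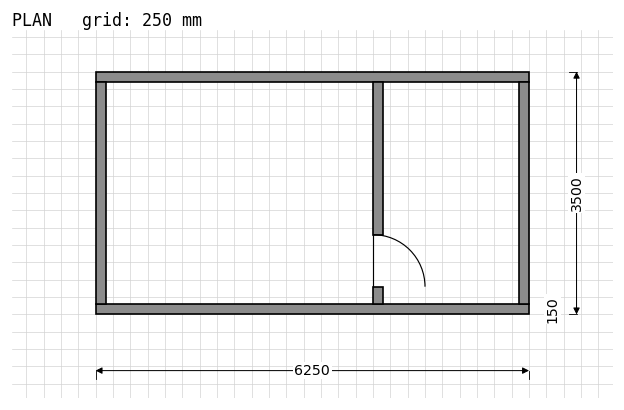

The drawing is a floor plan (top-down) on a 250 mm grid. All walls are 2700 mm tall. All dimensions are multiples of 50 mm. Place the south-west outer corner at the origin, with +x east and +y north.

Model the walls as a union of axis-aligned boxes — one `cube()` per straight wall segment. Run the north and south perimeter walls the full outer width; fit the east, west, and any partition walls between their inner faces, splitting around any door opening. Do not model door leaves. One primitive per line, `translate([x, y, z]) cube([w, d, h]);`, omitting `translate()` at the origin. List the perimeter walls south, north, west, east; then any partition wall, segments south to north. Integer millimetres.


cube([6250, 150, 2700]);
translate([0, 3350, 0]) cube([6250, 150, 2700]);
translate([0, 150, 0]) cube([150, 3200, 2700]);
translate([6100, 150, 0]) cube([150, 3200, 2700]);
translate([4000, 150, 0]) cube([150, 250, 2700]);
translate([4000, 1150, 0]) cube([150, 2200, 2700]);


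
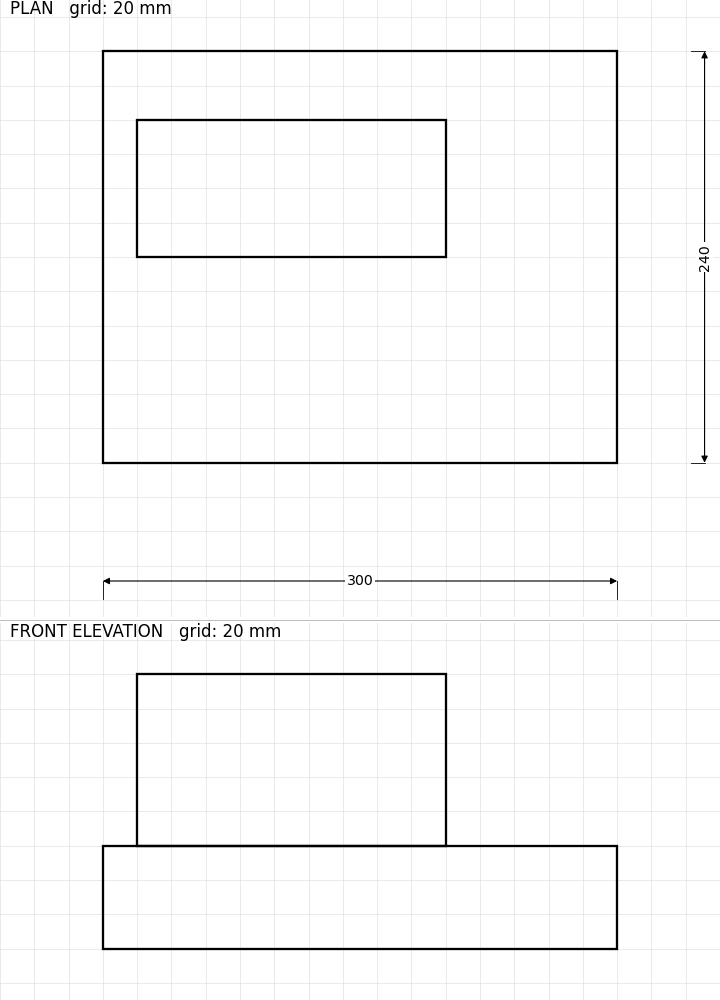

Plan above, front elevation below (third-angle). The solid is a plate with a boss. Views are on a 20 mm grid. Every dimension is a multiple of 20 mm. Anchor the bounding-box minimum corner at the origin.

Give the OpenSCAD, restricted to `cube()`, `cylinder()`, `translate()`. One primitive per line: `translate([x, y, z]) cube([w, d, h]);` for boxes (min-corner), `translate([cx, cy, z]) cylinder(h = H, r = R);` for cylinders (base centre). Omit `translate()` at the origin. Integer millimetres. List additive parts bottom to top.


cube([300, 240, 60]);
translate([20, 120, 60]) cube([180, 80, 100]);


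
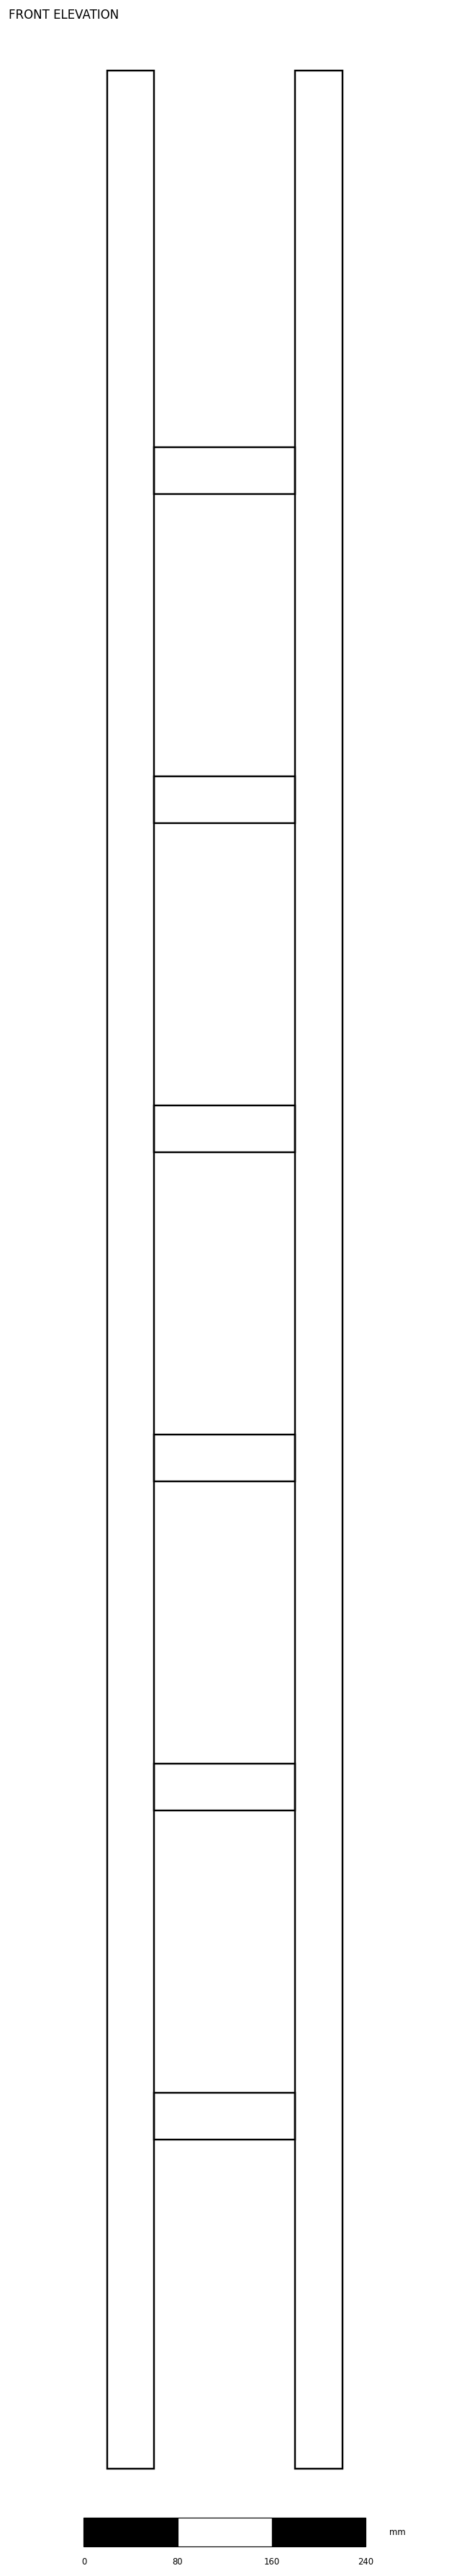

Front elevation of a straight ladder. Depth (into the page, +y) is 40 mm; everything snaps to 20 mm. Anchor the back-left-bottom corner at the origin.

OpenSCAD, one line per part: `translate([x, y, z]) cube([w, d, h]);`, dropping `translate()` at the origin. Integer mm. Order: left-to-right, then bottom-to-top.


cube([40, 40, 2040]);
translate([40, 0, 280]) cube([120, 40, 40]);
translate([40, 0, 560]) cube([120, 40, 40]);
translate([40, 0, 840]) cube([120, 40, 40]);
translate([40, 0, 1120]) cube([120, 40, 40]);
translate([40, 0, 1400]) cube([120, 40, 40]);
translate([40, 0, 1680]) cube([120, 40, 40]);
translate([160, 0, 0]) cube([40, 40, 2040]);
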